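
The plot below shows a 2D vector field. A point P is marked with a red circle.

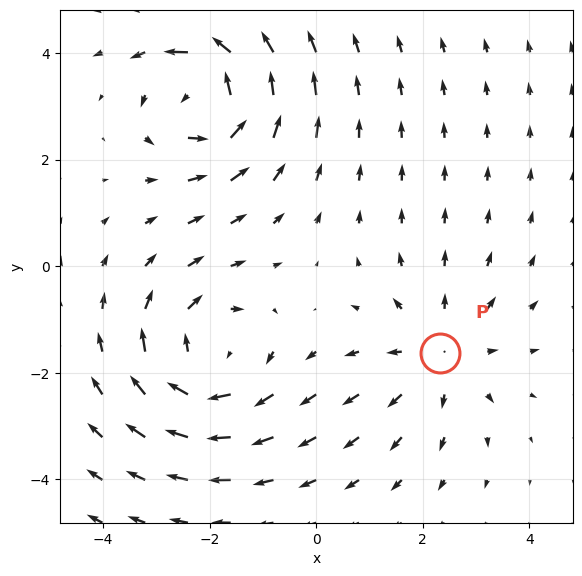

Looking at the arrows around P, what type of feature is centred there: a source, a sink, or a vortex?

source

At P (2.3, -1.6) the arrows spread outward. Divergence about +2, curl ≈0 — positive divergence with near-zero curl is a source.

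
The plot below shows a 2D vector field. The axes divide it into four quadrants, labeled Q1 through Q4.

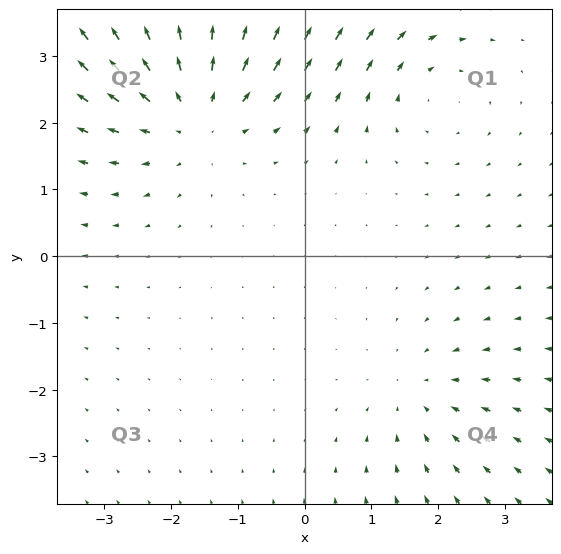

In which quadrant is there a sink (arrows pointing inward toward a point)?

The sink sits at approximately (1.7, -2.1), which lies in quadrant Q4. The divergence there is about -2, negative as expected for a sink.

Q4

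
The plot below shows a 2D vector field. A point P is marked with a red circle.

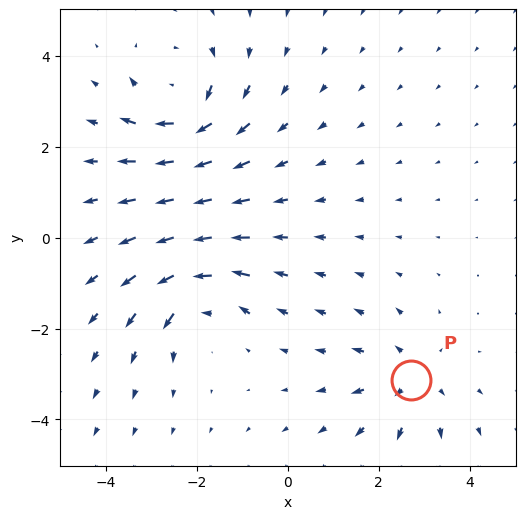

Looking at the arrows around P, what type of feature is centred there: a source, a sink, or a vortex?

source

At P (2.7, -3.1) the arrows spread outward. Divergence about +4, curl ≈0 — positive divergence with near-zero curl is a source.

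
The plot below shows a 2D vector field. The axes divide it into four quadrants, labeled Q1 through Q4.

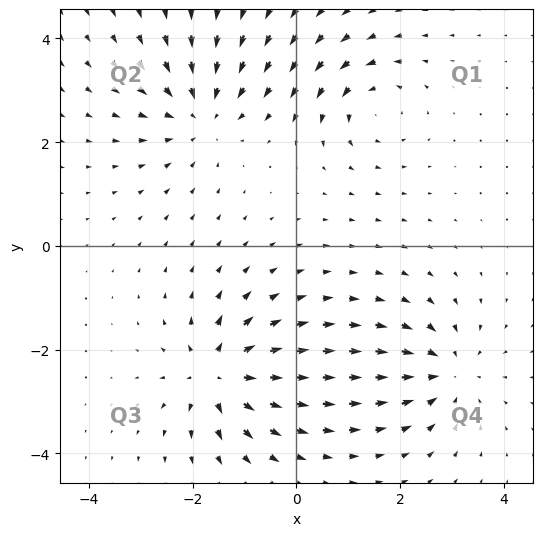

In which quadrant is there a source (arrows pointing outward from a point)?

The source sits at approximately (-1.5, -2.5), which lies in quadrant Q3. The divergence there is about +7, positive as expected for a source.

Q3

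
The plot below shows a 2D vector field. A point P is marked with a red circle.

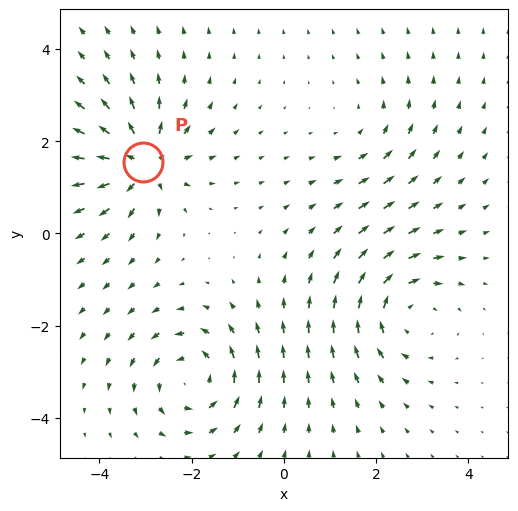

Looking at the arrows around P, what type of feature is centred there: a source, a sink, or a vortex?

At P (-3.1, 1.6) the arrows spread outward. Divergence about +6, curl ≈0 — positive divergence with near-zero curl is a source.

source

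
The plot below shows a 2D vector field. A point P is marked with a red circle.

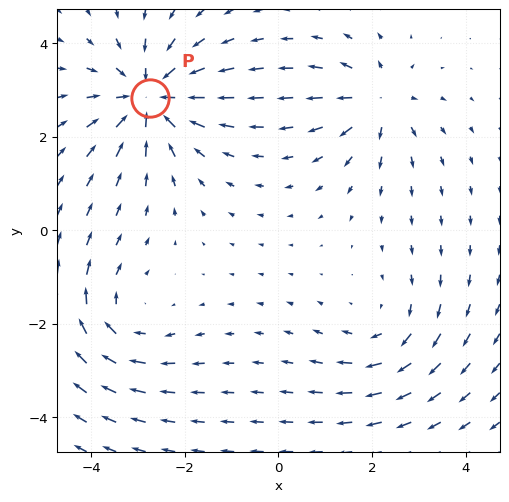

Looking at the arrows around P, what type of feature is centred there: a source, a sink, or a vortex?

sink

At P (-2.7, 2.8) the arrows converge inward. Divergence about -4, curl ≈0 — negative divergence with near-zero curl is a sink.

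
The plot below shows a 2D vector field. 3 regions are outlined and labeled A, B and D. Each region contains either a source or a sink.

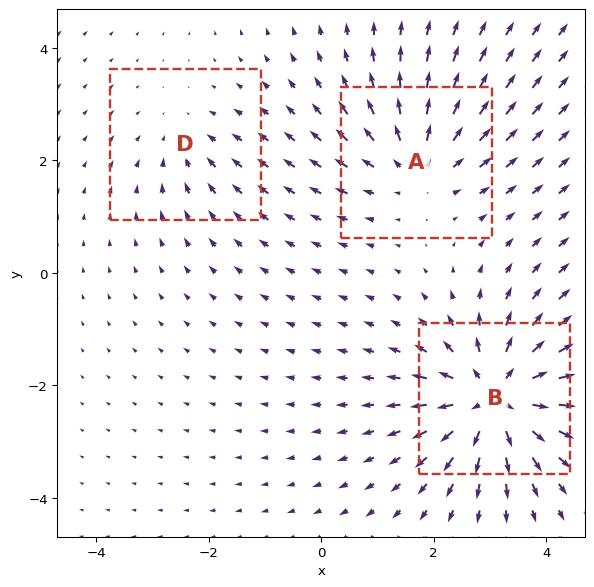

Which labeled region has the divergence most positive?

B

Divergence at each region's feature centre — A: about +4, B: about +6, D: about -2. Region B is most positive.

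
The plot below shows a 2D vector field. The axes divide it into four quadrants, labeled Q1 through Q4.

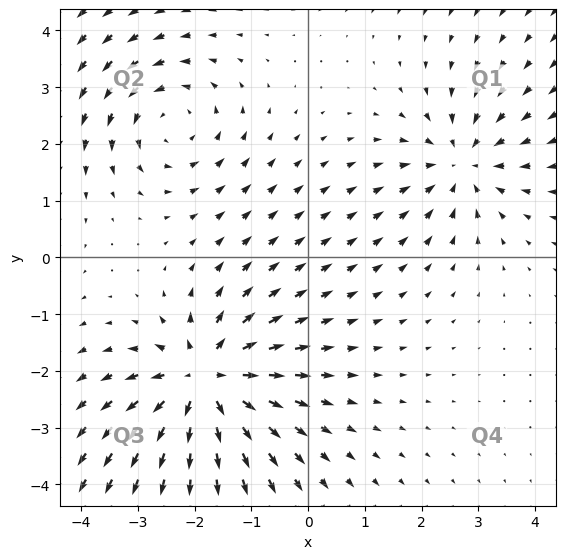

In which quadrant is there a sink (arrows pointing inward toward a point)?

Q1

The sink sits at approximately (2.7, 1.7), which lies in quadrant Q1. The divergence there is about -3, negative as expected for a sink.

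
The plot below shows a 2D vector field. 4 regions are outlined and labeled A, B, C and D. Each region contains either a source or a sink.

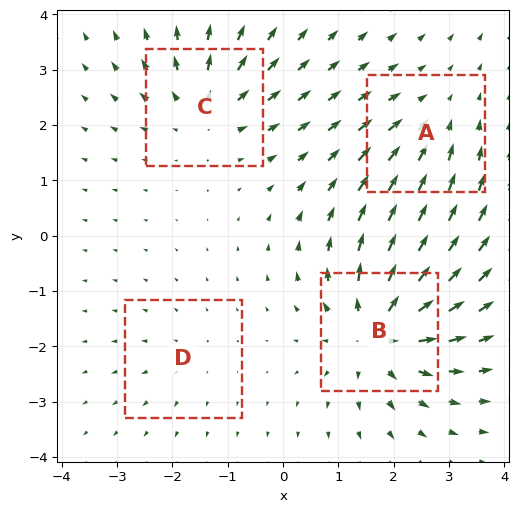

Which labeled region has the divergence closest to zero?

Divergence at each region's feature centre — A: about -3, B: about +7, C: about +5, D: about +2. Region D is closest to zero.

D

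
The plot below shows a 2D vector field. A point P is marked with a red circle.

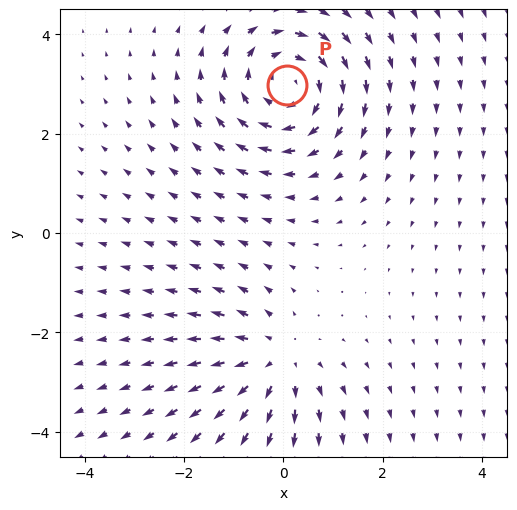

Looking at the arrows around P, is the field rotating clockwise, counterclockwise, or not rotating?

Near P at (0.1, 3.0) the arrows circulate clockwise. The curl (z-component) there is about -4; negative curl means clockwise rotation.

clockwise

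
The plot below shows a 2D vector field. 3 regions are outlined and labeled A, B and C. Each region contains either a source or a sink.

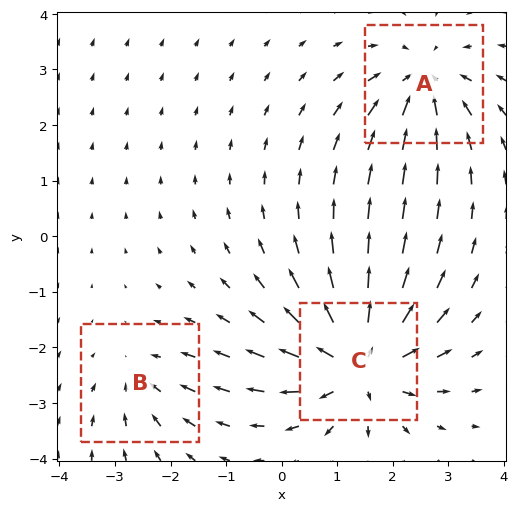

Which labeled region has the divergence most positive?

C

Divergence at each region's feature centre — A: about -3, B: about -2, C: about +5. Region C is most positive.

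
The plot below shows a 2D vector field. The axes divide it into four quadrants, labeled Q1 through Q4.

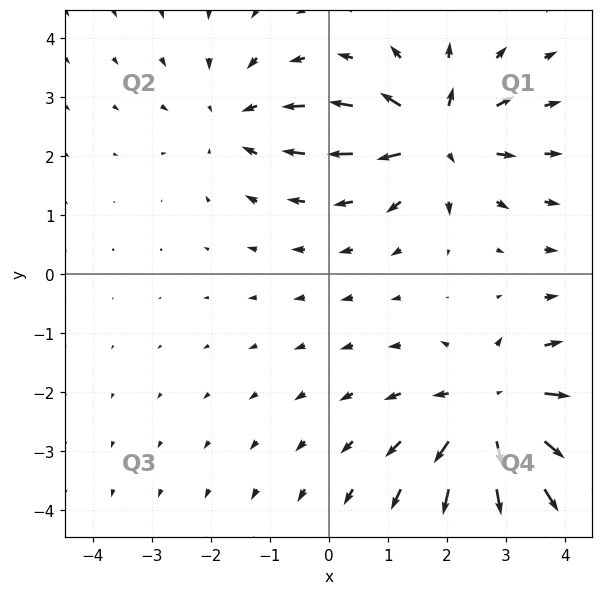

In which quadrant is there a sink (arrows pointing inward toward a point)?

The sink sits at approximately (-1.6, 2.6), which lies in quadrant Q2. The divergence there is about -2, negative as expected for a sink.

Q2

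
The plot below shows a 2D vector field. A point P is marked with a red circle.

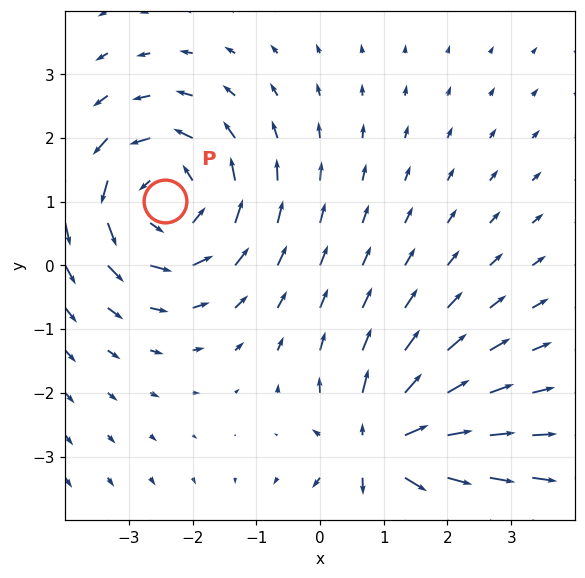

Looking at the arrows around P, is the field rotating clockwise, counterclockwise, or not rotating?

Near P at (-2.4, 1.0) the arrows circulate counterclockwise. The curl (z-component) there is about +5; positive curl means counterclockwise rotation.

counterclockwise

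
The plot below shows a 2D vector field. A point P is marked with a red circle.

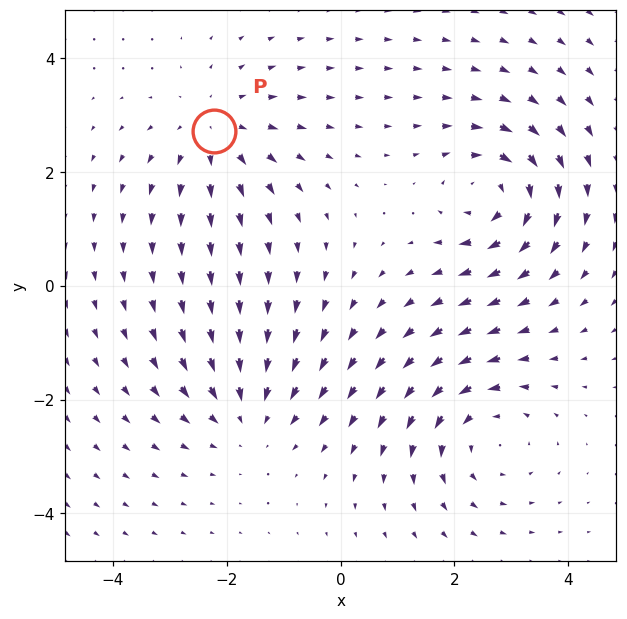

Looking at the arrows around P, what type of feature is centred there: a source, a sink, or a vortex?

At P (-2.2, 2.7) the arrows spread outward. Divergence about +3, curl ≈0 — positive divergence with near-zero curl is a source.

source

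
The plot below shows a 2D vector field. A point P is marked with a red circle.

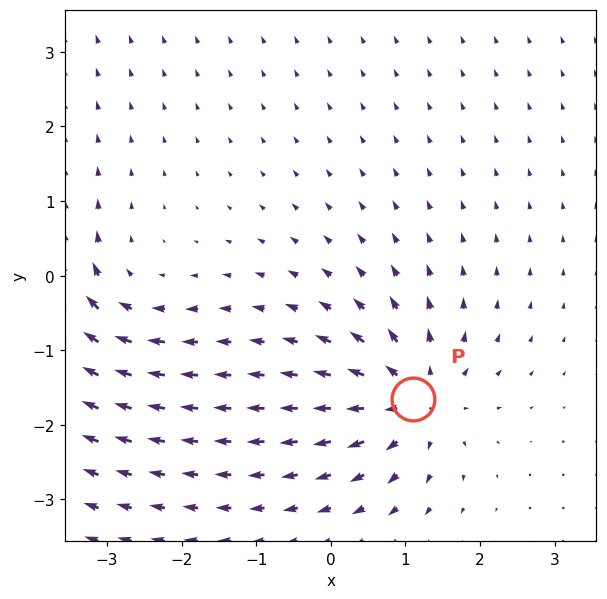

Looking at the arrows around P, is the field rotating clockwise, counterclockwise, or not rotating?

Near P at (1.1, -1.7) the arrows show no circulation. The curl there is ≈0.

not rotating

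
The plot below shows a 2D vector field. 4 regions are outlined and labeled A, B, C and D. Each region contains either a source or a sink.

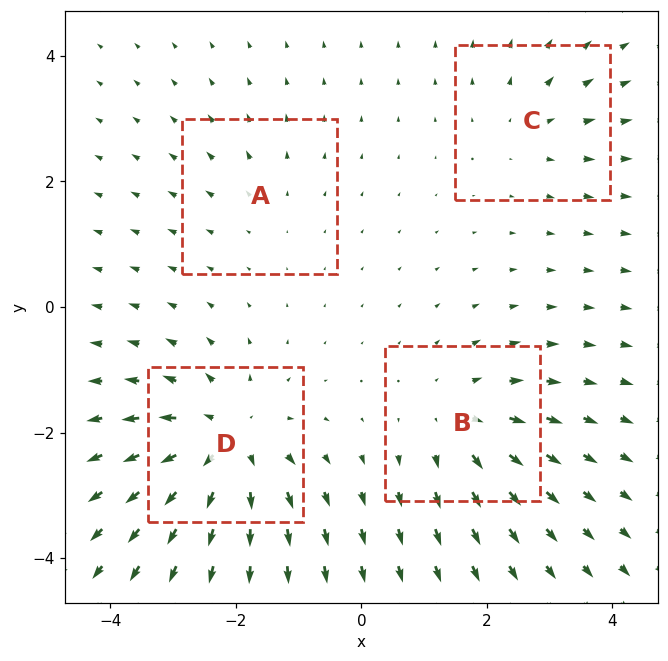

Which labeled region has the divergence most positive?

Divergence at each region's feature centre — A: about +2, B: about +4, C: about +3, D: about +7. Region D is most positive.

D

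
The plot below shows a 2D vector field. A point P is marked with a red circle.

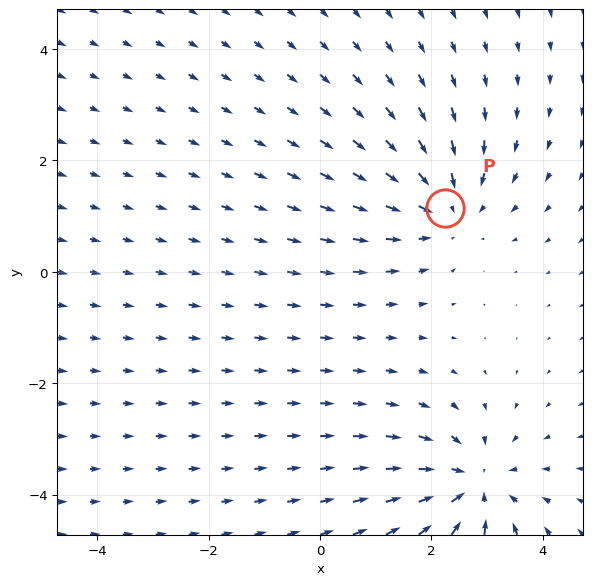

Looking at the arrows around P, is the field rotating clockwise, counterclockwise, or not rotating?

not rotating

Near P at (2.3, 1.1) the arrows show no circulation. The curl there is ≈0.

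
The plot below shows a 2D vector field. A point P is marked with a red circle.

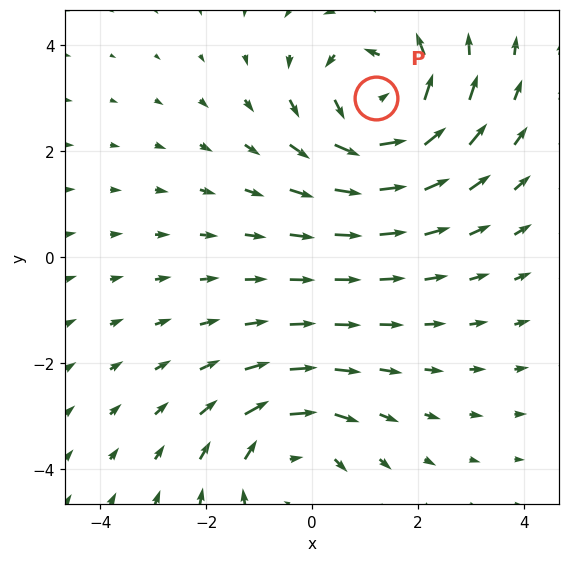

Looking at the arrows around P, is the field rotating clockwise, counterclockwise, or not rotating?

Near P at (1.2, 3.0) the arrows circulate counterclockwise. The curl (z-component) there is about +4; positive curl means counterclockwise rotation.

counterclockwise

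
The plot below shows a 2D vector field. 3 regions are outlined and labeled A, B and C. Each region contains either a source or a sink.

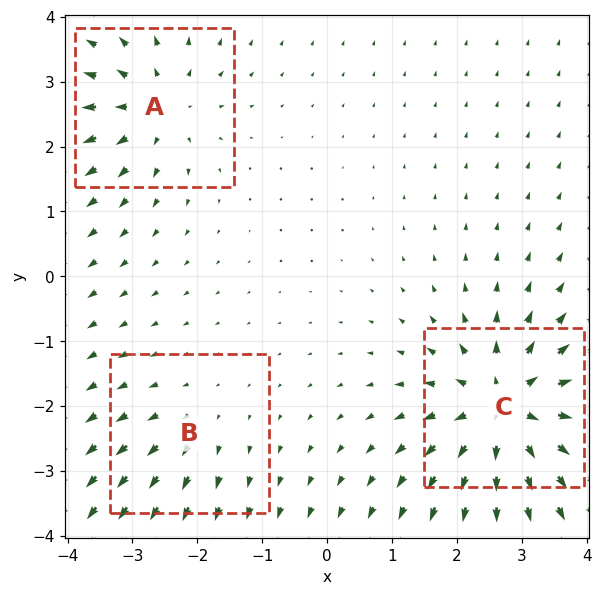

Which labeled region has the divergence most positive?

C

Divergence at each region's feature centre — A: about +4, B: about +2, C: about +6. Region C is most positive.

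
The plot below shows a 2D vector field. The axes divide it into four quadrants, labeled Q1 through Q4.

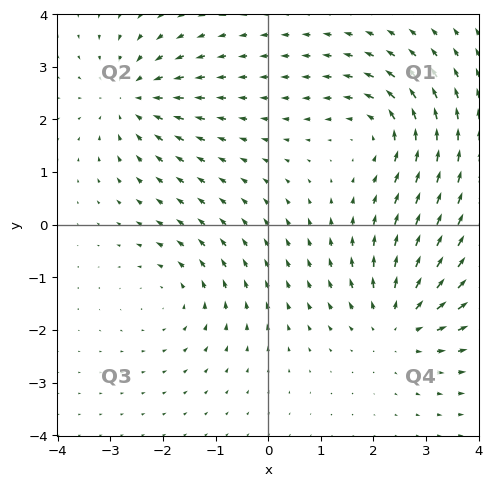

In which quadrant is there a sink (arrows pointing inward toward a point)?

The sink sits at approximately (-2.6, 2.4), which lies in quadrant Q2. The divergence there is about -5, negative as expected for a sink.

Q2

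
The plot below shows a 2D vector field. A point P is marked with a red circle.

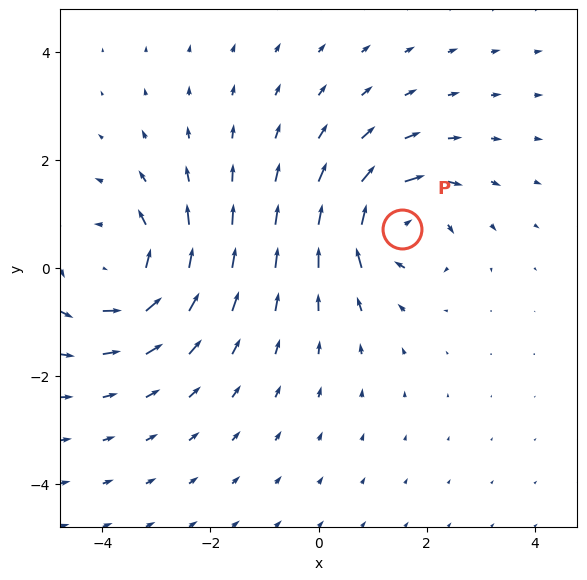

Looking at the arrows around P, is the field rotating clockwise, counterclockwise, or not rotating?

Near P at (1.5, 0.7) the arrows circulate clockwise. The curl (z-component) there is about -4; negative curl means clockwise rotation.

clockwise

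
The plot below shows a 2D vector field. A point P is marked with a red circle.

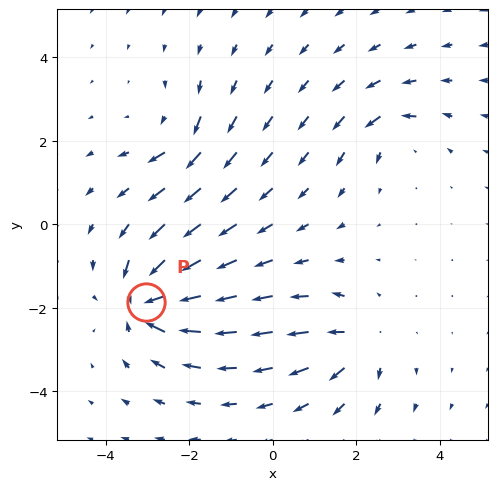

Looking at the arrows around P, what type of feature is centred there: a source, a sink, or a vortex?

At P (-3.0, -1.9) the arrows converge inward. Divergence about -7, curl ≈0 — negative divergence with near-zero curl is a sink.

sink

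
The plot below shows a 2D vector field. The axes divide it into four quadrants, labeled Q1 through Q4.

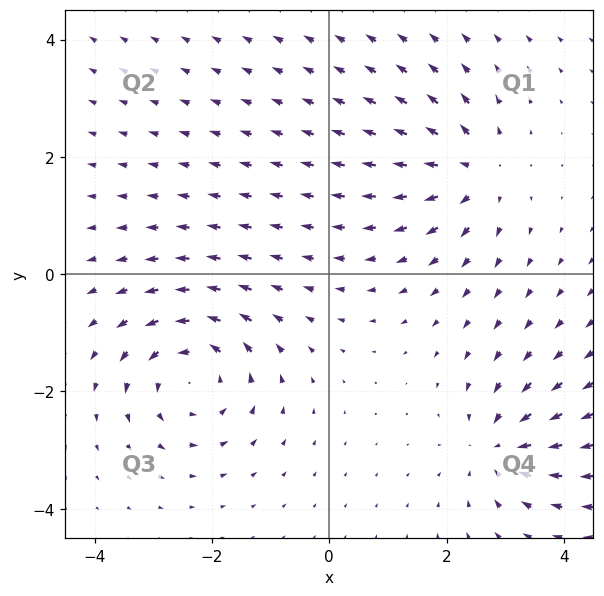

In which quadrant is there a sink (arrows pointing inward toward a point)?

Q4

The sink sits at approximately (2.9, -3.0), which lies in quadrant Q4. The divergence there is about -3, negative as expected for a sink.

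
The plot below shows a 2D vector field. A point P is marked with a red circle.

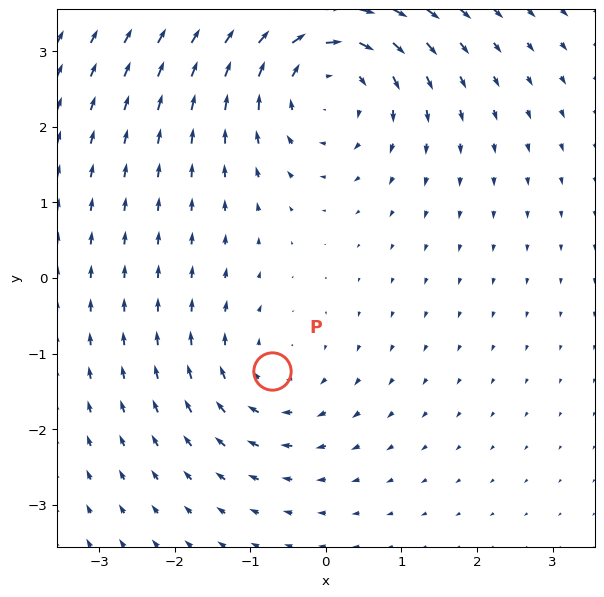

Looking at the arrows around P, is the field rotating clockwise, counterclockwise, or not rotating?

Near P at (-0.7, -1.2) the arrows circulate clockwise. The curl (z-component) there is about -3; negative curl means clockwise rotation.

clockwise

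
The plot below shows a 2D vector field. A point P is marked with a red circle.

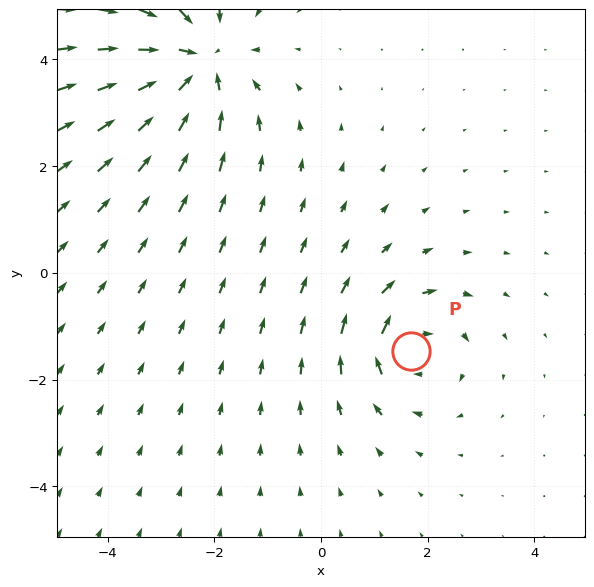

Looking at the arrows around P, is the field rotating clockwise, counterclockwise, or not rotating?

clockwise

Near P at (1.7, -1.5) the arrows circulate clockwise. The curl (z-component) there is about -4; negative curl means clockwise rotation.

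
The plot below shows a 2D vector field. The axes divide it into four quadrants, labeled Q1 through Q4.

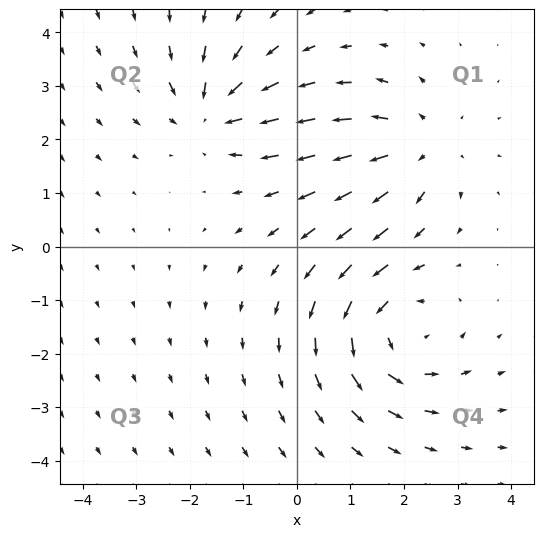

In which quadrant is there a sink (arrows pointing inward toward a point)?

Q2

The sink sits at approximately (-1.6, 2.5), which lies in quadrant Q2. The divergence there is about -3, negative as expected for a sink.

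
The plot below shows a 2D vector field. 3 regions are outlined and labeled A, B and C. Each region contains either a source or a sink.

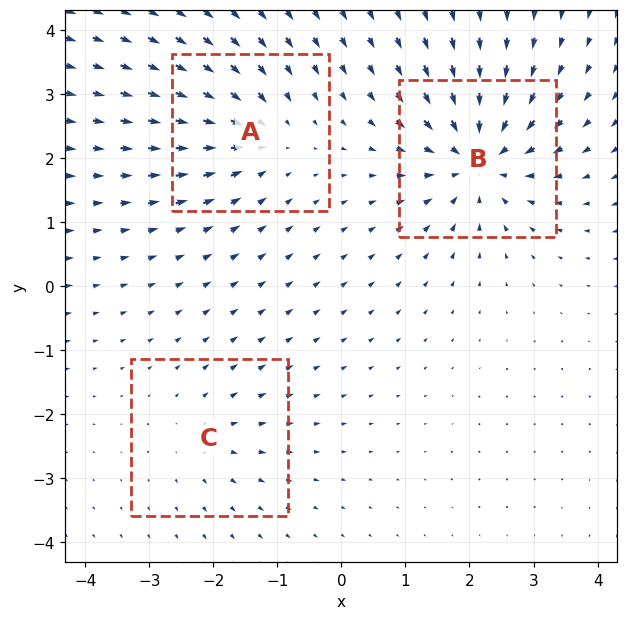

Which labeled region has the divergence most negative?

Divergence at each region's feature centre — A: about -4, B: about -6, C: about +2. Region B is most negative.

B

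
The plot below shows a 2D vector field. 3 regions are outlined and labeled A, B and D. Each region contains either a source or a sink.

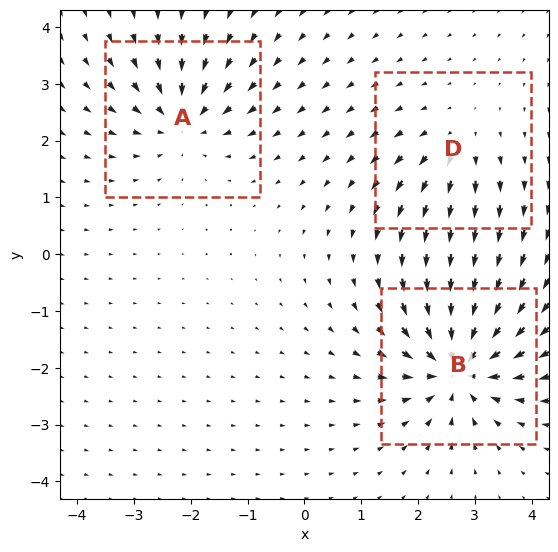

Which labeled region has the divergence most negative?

B

Divergence at each region's feature centre — A: about -4, B: about -6, D: about +3. Region B is most negative.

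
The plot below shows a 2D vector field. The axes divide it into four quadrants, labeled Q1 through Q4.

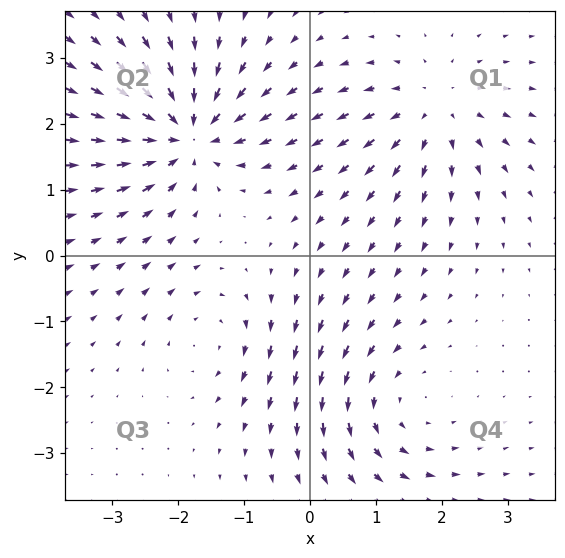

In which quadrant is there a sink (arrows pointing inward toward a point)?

The sink sits at approximately (-1.9, 1.9), which lies in quadrant Q2. The divergence there is about -6, negative as expected for a sink.

Q2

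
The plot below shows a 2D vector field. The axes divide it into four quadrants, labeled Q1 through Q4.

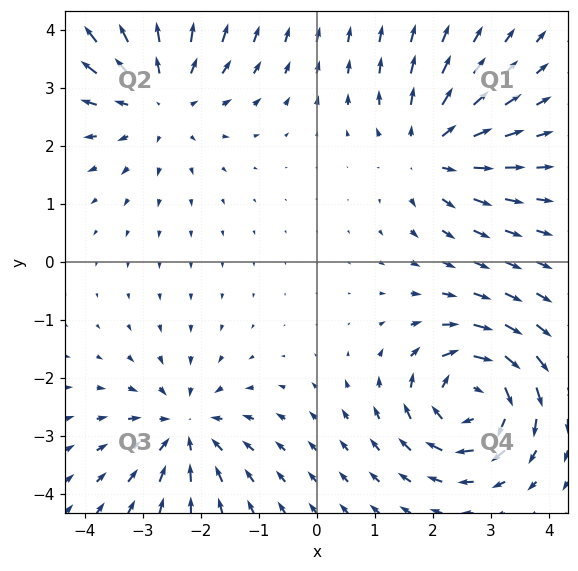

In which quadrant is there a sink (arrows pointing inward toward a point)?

Q3

The sink sits at approximately (-2.3, -2.9), which lies in quadrant Q3. The divergence there is about -4, negative as expected for a sink.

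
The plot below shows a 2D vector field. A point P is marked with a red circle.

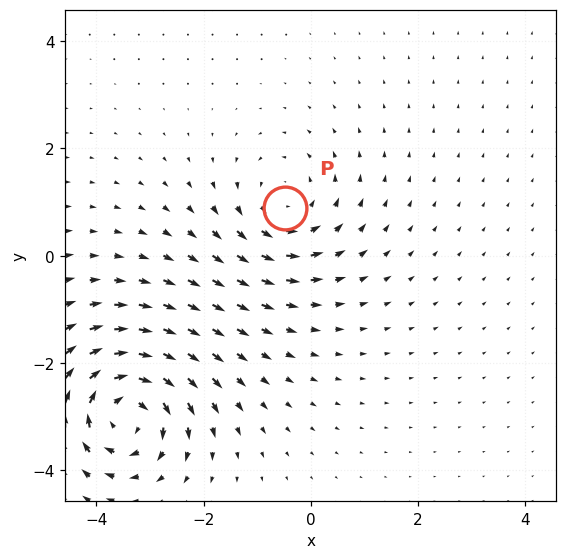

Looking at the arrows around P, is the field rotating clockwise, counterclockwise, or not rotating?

Near P at (-0.5, 0.9) the arrows circulate counterclockwise. The curl (z-component) there is about +3; positive curl means counterclockwise rotation.

counterclockwise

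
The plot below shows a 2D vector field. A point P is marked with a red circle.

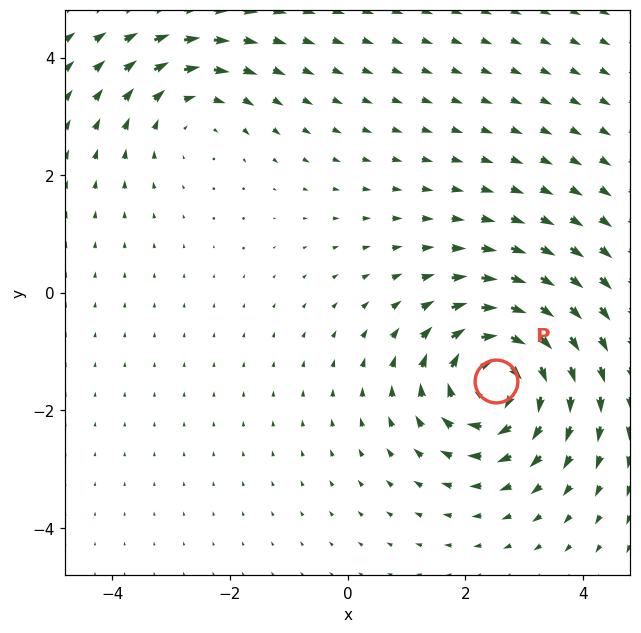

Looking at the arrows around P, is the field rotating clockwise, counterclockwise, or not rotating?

Near P at (2.5, -1.5) the arrows circulate clockwise. The curl (z-component) there is about -5; negative curl means clockwise rotation.

clockwise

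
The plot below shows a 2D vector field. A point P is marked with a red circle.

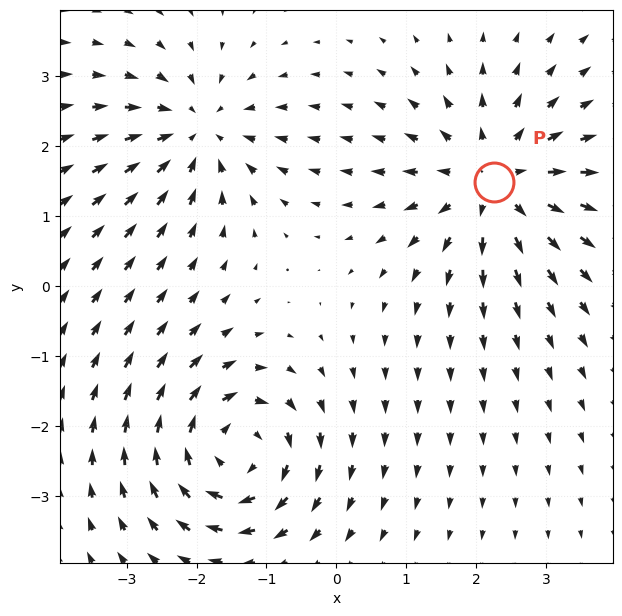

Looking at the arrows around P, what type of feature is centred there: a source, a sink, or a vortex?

source

At P (2.2, 1.5) the arrows spread outward. Divergence about +4, curl ≈0 — positive divergence with near-zero curl is a source.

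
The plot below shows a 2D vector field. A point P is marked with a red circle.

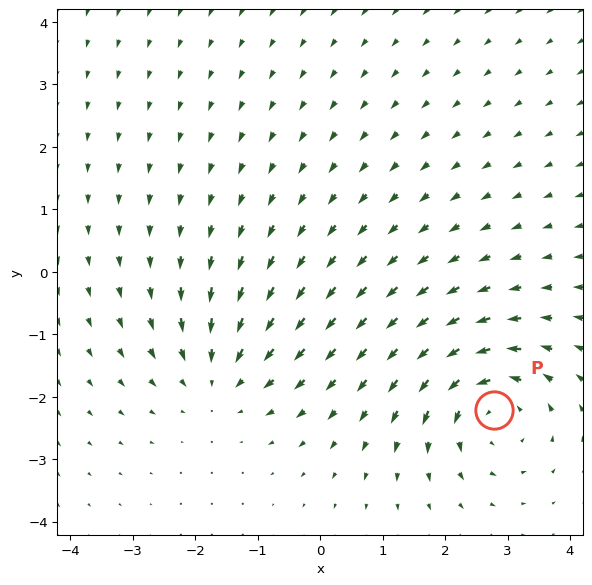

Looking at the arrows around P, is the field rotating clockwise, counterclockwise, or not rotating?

counterclockwise

Near P at (2.8, -2.2) the arrows circulate counterclockwise. The curl (z-component) there is about +4; positive curl means counterclockwise rotation.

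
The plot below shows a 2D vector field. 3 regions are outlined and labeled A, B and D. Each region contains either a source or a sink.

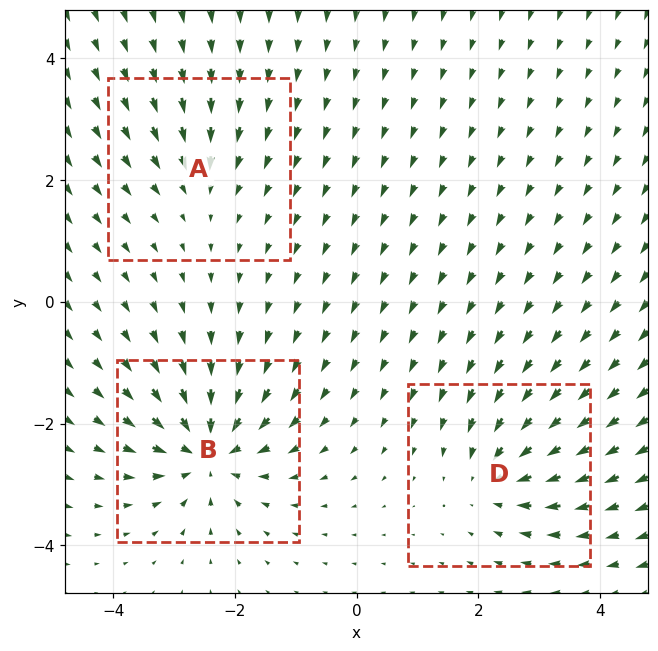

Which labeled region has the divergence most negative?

B

Divergence at each region's feature centre — A: about -2, B: about -6, D: about -4. Region B is most negative.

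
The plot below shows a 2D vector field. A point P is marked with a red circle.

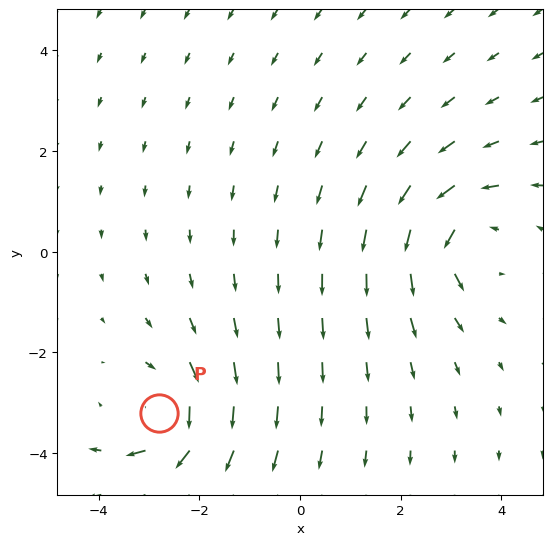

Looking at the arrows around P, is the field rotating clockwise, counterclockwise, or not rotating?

clockwise

Near P at (-2.8, -3.2) the arrows circulate clockwise. The curl (z-component) there is about -5; negative curl means clockwise rotation.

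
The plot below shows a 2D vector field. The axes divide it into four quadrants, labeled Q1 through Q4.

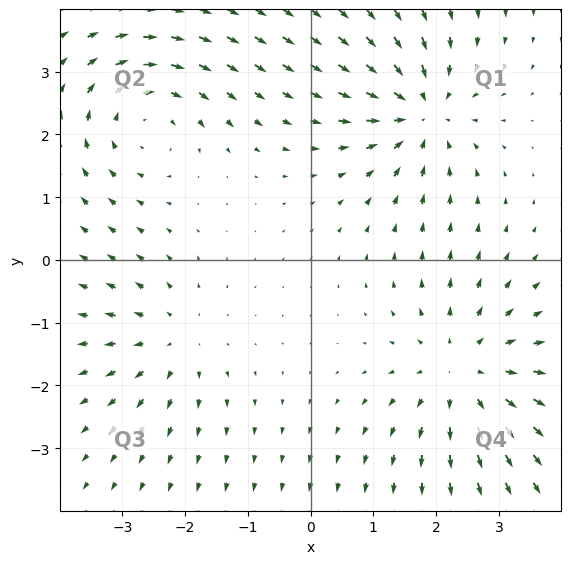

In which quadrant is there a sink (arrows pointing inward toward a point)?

Q1

The sink sits at approximately (1.8, 2.4), which lies in quadrant Q1. The divergence there is about -5, negative as expected for a sink.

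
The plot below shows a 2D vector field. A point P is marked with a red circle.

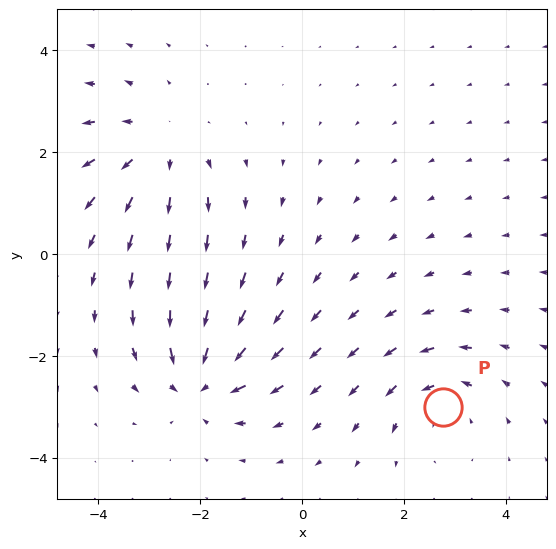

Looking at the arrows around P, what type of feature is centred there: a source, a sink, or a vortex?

At P (2.8, -3.0) the arrows circulate counterclockwise. Divergence ≈0, curl about +3 — near-zero divergence with nonzero curl is a vortex.

vortex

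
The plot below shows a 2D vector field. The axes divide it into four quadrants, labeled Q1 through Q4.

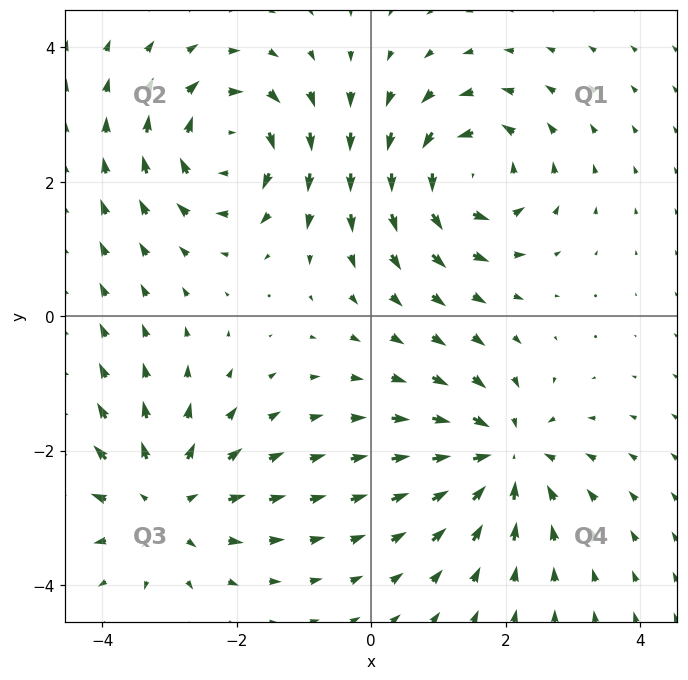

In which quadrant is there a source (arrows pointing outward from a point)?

Q3

The source sits at approximately (-3.1, -2.8), which lies in quadrant Q3. The divergence there is about +5, positive as expected for a source.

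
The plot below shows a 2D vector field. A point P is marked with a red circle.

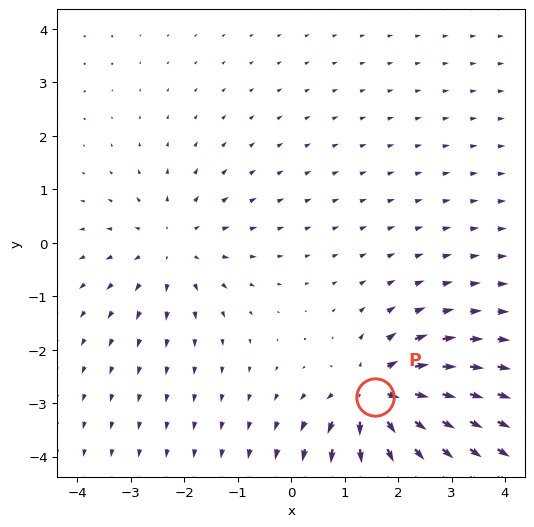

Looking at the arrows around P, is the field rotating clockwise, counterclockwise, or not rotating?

not rotating

Near P at (1.6, -2.9) the arrows show no circulation. The curl there is ≈0.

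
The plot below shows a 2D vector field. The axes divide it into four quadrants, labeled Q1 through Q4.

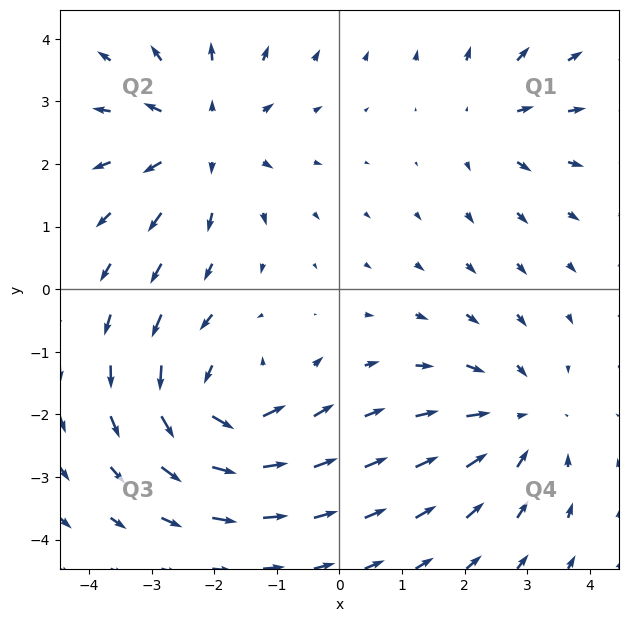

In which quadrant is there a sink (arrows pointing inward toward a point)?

Q4

The sink sits at approximately (2.9, -2.1), which lies in quadrant Q4. The divergence there is about -3, negative as expected for a sink.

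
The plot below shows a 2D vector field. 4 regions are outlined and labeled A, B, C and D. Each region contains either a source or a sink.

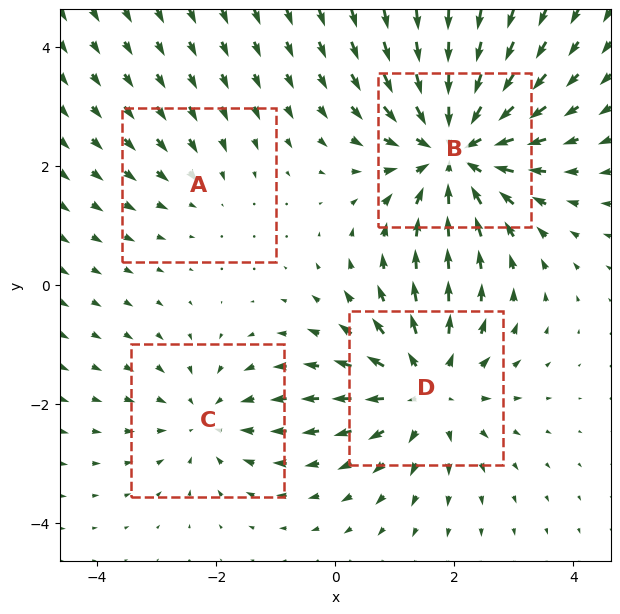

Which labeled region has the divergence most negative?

B

Divergence at each region's feature centre — A: about -2, B: about -6, C: about -3, D: about +5. Region B is most negative.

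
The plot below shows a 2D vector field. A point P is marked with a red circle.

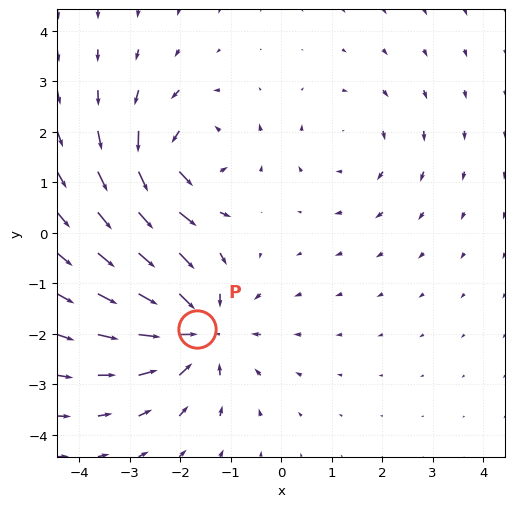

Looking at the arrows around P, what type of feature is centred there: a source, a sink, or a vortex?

sink

At P (-1.7, -1.9) the arrows converge inward. Divergence about -5, curl ≈0 — negative divergence with near-zero curl is a sink.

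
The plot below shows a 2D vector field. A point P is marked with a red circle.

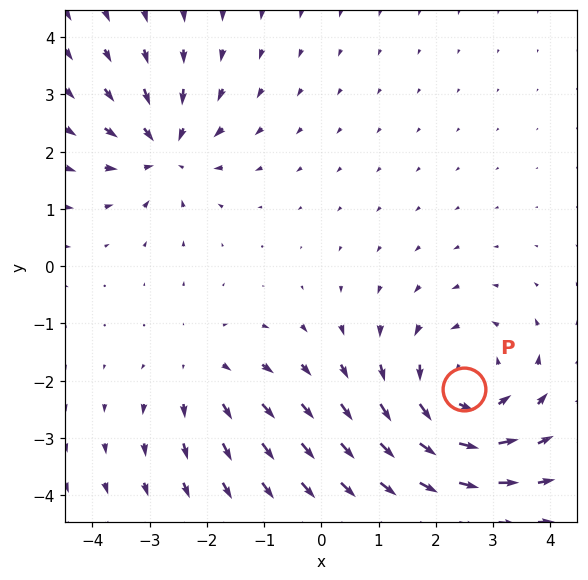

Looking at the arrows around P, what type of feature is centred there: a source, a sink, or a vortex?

At P (2.5, -2.2) the arrows circulate counterclockwise. Divergence ≈0, curl about +4 — near-zero divergence with nonzero curl is a vortex.

vortex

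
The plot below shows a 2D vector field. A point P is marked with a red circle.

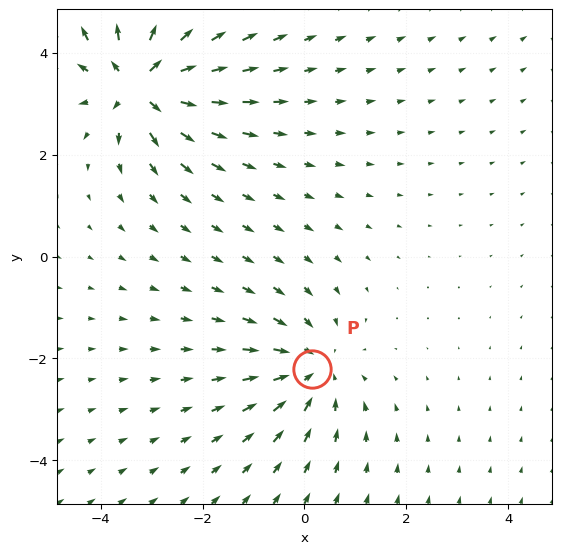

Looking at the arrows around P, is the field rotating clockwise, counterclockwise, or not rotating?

Near P at (0.2, -2.2) the arrows show no circulation. The curl there is ≈0.

not rotating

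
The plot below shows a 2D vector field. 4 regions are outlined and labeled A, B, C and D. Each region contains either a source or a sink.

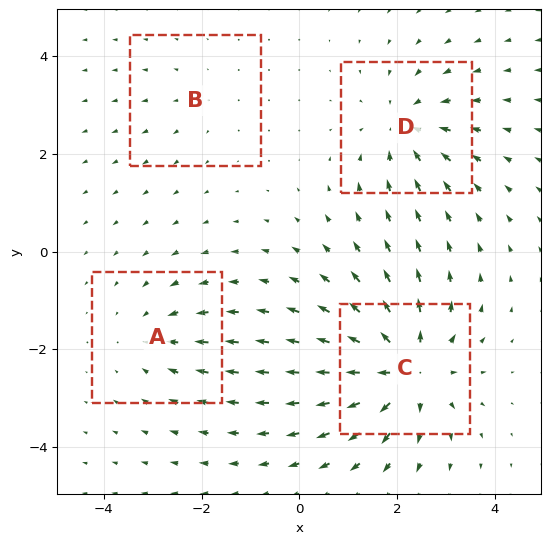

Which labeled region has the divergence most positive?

Divergence at each region's feature centre — A: about -3, B: about +2, C: about +7, D: about -5. Region C is most positive.

C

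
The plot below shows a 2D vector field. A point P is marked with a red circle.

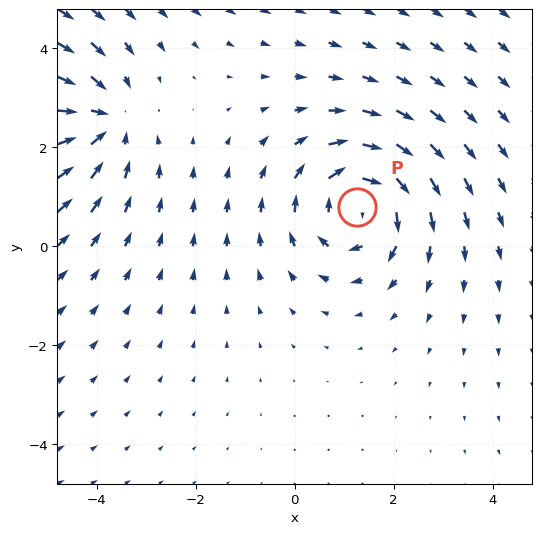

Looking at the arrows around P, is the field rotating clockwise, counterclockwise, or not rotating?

Near P at (1.3, 0.8) the arrows circulate clockwise. The curl (z-component) there is about -4; negative curl means clockwise rotation.

clockwise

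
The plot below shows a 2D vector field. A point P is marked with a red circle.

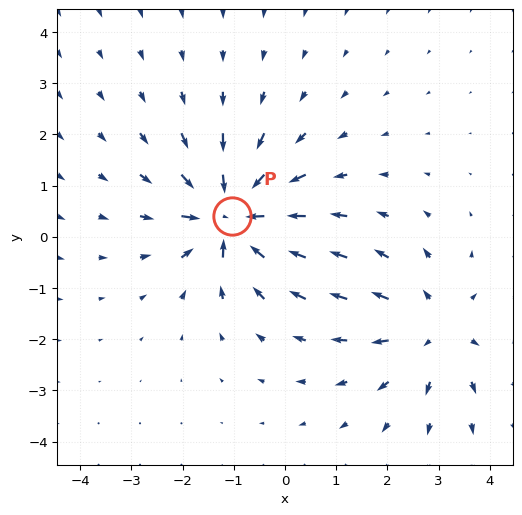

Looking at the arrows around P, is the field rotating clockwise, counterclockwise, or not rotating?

Near P at (-1.0, 0.4) the arrows show no circulation. The curl there is ≈0.

not rotating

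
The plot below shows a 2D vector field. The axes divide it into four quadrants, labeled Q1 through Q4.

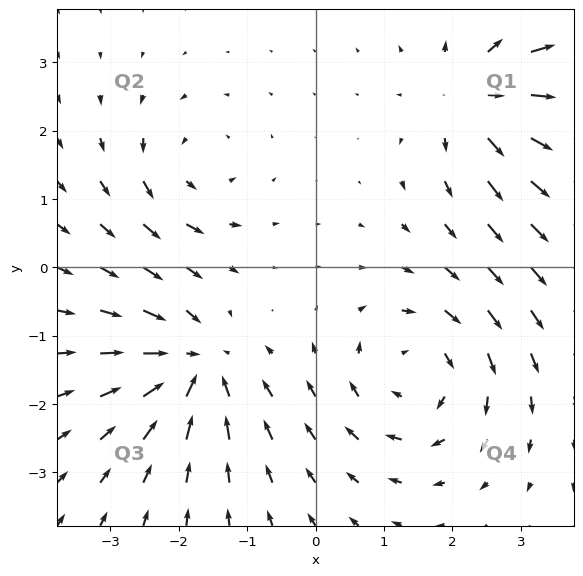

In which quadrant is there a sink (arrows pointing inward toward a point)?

Q3

The sink sits at approximately (-1.8, -1.4), which lies in quadrant Q3. The divergence there is about -6, negative as expected for a sink.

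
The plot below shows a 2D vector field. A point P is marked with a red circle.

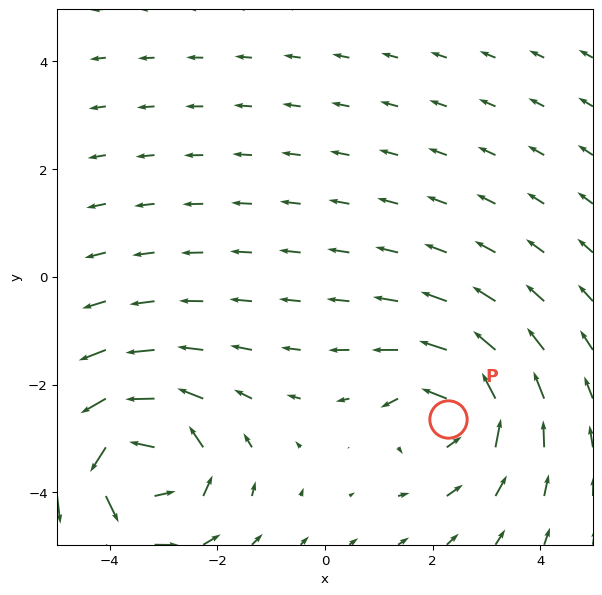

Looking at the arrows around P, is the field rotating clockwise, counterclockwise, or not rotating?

Near P at (2.3, -2.6) the arrows circulate counterclockwise. The curl (z-component) there is about +4; positive curl means counterclockwise rotation.

counterclockwise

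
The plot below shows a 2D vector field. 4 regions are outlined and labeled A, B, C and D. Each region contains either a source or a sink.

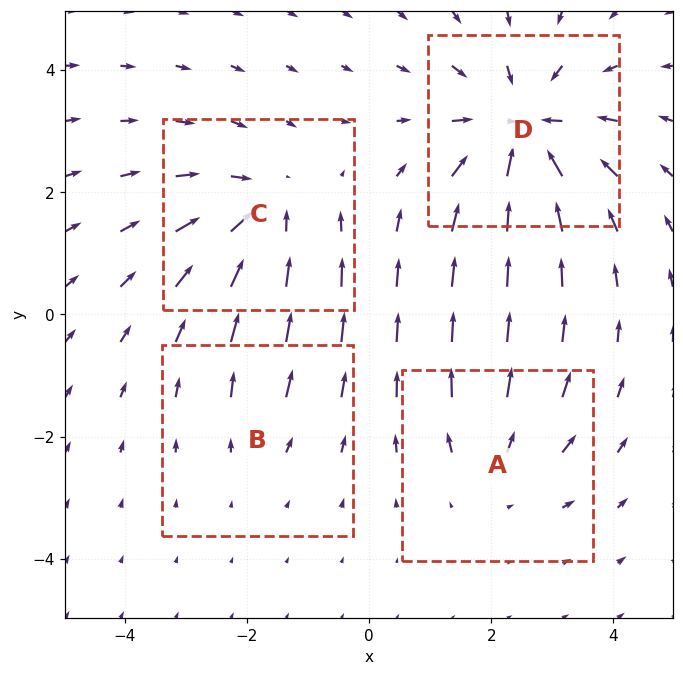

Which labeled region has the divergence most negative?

Divergence at each region's feature centre — A: about +3, B: about +2, C: about -4, D: about -6. Region D is most negative.

D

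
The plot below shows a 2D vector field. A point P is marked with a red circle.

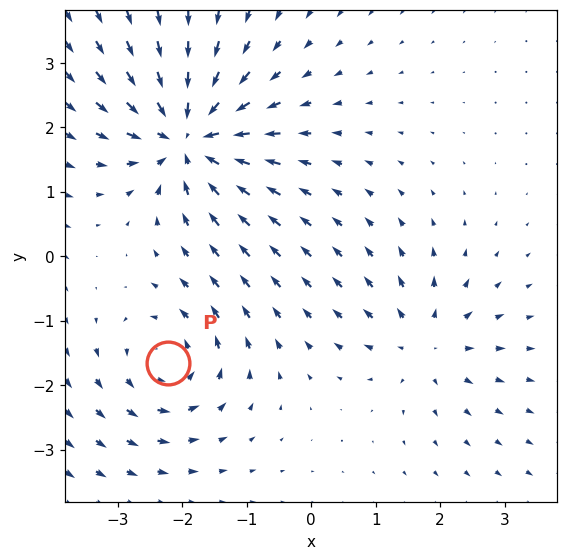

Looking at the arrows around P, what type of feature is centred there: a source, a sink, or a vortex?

vortex

At P (-2.2, -1.6) the arrows circulate counterclockwise. Divergence ≈0, curl about +4 — near-zero divergence with nonzero curl is a vortex.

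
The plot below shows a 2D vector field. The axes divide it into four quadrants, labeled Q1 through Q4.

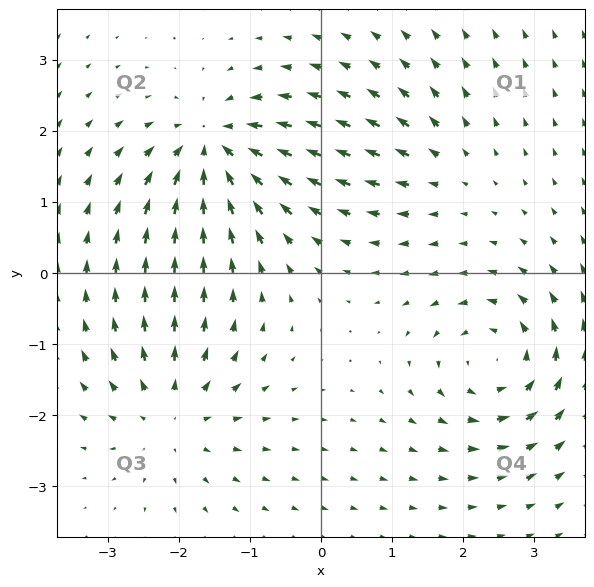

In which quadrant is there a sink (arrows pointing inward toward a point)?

Q2

The sink sits at approximately (-1.5, 1.8), which lies in quadrant Q2. The divergence there is about -7, negative as expected for a sink.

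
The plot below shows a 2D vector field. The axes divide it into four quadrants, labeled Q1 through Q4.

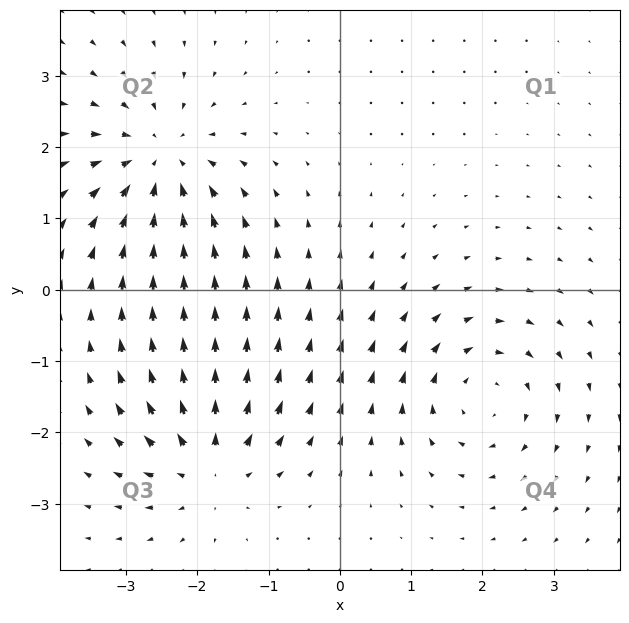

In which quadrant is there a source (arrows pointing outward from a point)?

The source sits at approximately (-1.8, -2.5), which lies in quadrant Q3. The divergence there is about +5, positive as expected for a source.

Q3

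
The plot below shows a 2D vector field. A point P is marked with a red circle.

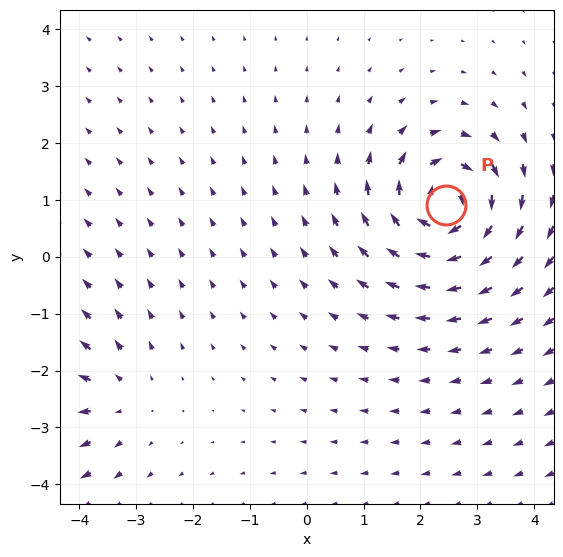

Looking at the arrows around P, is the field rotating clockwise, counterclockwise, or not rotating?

clockwise

Near P at (2.4, 0.9) the arrows circulate clockwise. The curl (z-component) there is about -7; negative curl means clockwise rotation.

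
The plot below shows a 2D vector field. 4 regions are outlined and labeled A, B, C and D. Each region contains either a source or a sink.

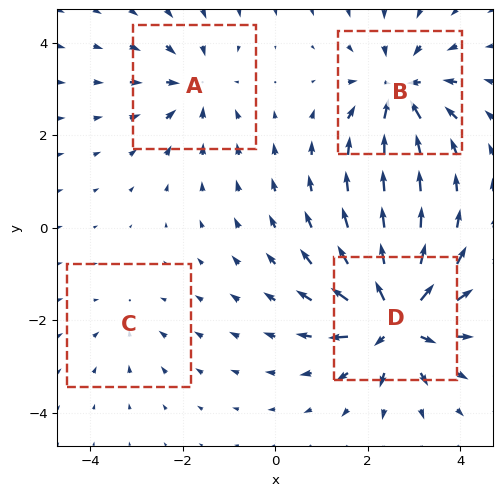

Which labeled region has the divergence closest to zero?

Divergence at each region's feature centre — A: about -4, B: about -6, C: about -2, D: about +9. Region C is closest to zero.

C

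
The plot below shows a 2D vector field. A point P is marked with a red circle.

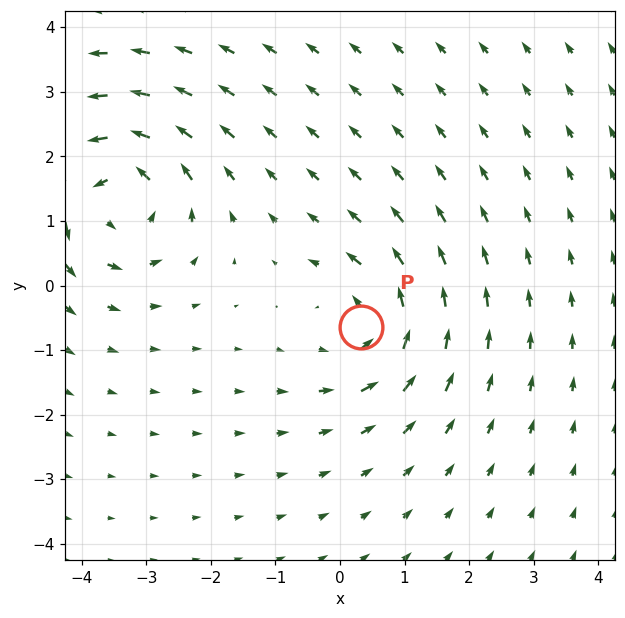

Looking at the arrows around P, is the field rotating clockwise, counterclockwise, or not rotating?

Near P at (0.3, -0.6) the arrows circulate counterclockwise. The curl (z-component) there is about +4; positive curl means counterclockwise rotation.

counterclockwise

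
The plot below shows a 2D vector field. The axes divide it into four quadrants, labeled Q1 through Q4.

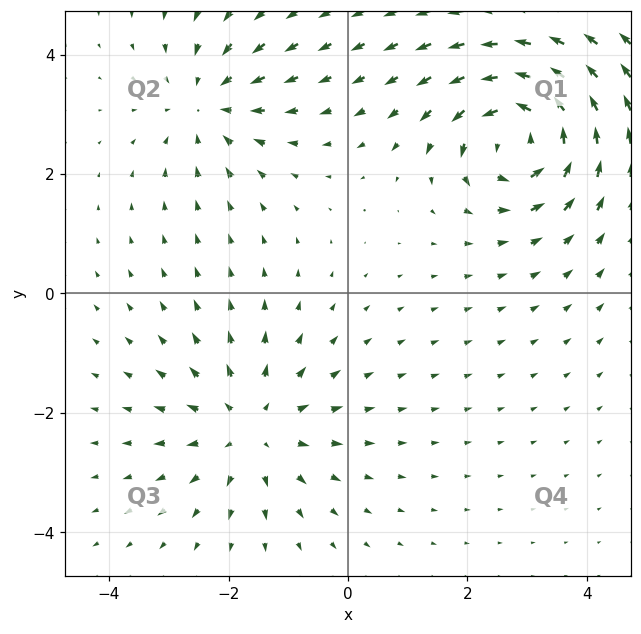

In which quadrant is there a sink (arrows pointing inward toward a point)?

Q2

The sink sits at approximately (-2.4, 3.2), which lies in quadrant Q2. The divergence there is about -3, negative as expected for a sink.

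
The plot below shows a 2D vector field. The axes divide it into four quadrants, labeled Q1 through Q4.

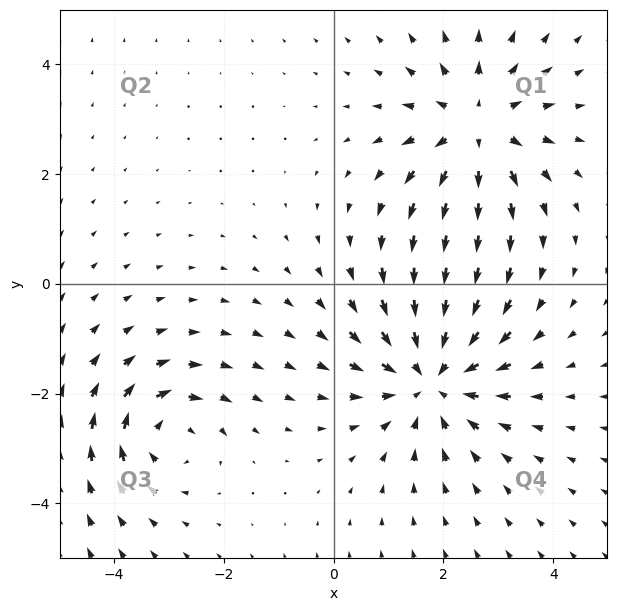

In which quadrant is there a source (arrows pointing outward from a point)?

Q1

The source sits at approximately (2.6, 2.9), which lies in quadrant Q1. The divergence there is about +3, positive as expected for a source.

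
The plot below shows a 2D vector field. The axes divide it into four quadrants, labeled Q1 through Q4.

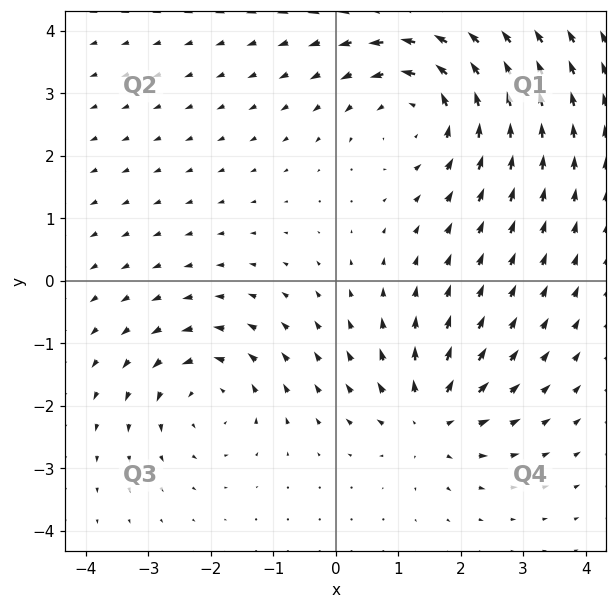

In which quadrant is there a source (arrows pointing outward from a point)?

The source sits at approximately (1.5, -2.2), which lies in quadrant Q4. The divergence there is about +4, positive as expected for a source.

Q4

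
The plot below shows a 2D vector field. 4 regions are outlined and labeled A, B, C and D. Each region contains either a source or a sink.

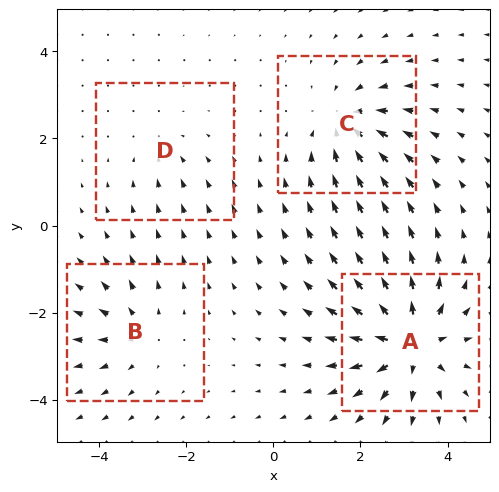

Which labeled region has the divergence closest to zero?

Divergence at each region's feature centre — A: about +7, B: about +4, C: about -5, D: about -2. Region D is closest to zero.

D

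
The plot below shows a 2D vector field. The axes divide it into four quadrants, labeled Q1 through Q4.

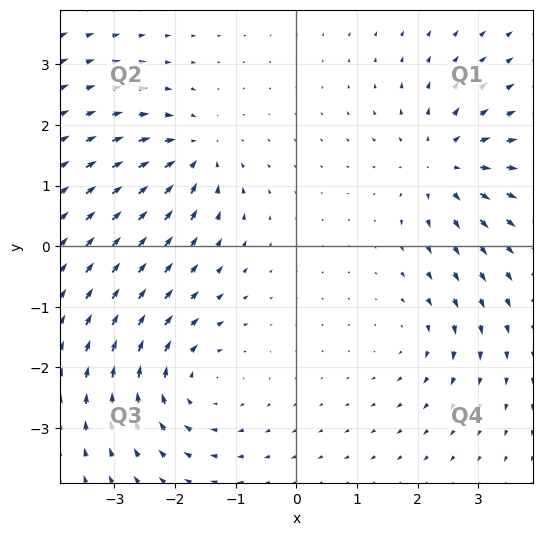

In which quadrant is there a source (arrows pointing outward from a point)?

The source sits at approximately (2.4, 1.3), which lies in quadrant Q1. The divergence there is about +6, positive as expected for a source.

Q1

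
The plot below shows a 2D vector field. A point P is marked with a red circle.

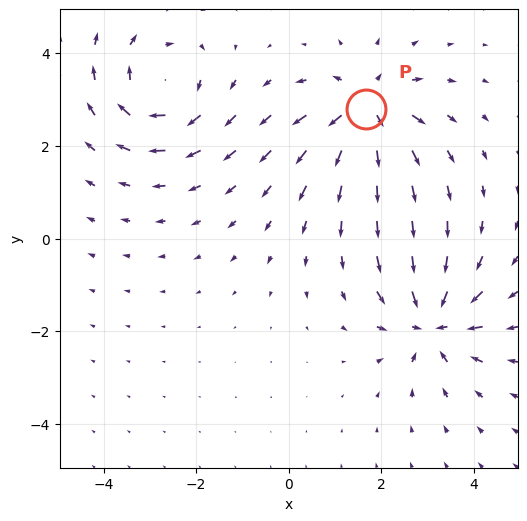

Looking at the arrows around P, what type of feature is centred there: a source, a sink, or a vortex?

source

At P (1.7, 2.8) the arrows spread outward. Divergence about +5, curl ≈0 — positive divergence with near-zero curl is a source.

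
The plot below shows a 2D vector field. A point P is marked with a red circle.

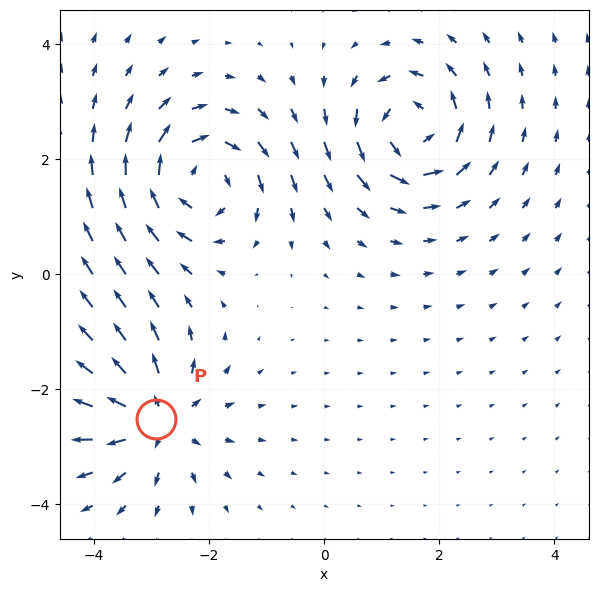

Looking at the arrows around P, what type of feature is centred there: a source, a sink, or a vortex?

At P (-2.9, -2.5) the arrows spread outward. Divergence about +4, curl ≈0 — positive divergence with near-zero curl is a source.

source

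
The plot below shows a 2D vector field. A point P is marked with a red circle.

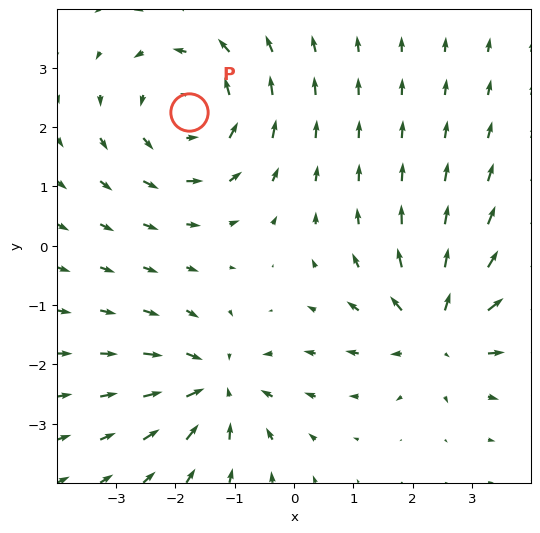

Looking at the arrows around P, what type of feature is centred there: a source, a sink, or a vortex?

At P (-1.8, 2.3) the arrows circulate counterclockwise. Divergence ≈0, curl about +3 — near-zero divergence with nonzero curl is a vortex.

vortex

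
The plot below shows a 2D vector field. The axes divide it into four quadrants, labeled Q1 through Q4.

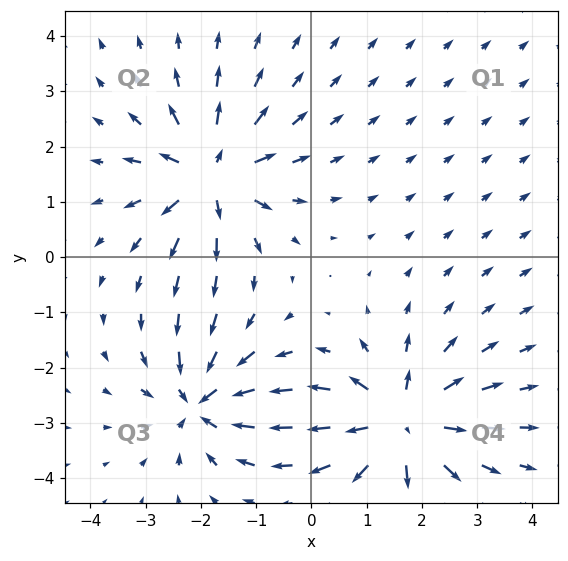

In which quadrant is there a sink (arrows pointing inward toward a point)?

The sink sits at approximately (-2.0, -2.6), which lies in quadrant Q3. The divergence there is about -6, negative as expected for a sink.

Q3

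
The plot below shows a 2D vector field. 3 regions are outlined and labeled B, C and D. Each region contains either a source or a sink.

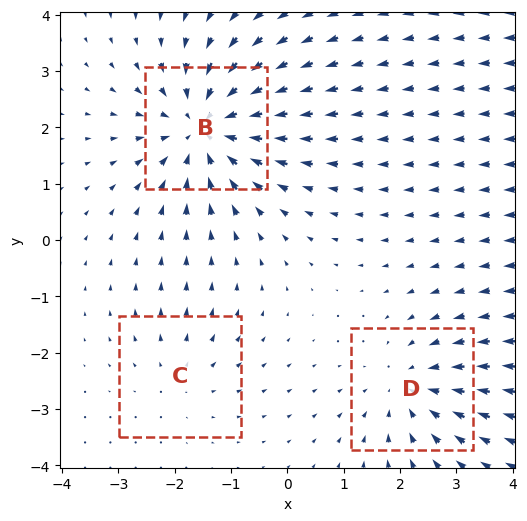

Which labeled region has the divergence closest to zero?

C

Divergence at each region's feature centre — B: about -5, C: about +2, D: about -3. Region C is closest to zero.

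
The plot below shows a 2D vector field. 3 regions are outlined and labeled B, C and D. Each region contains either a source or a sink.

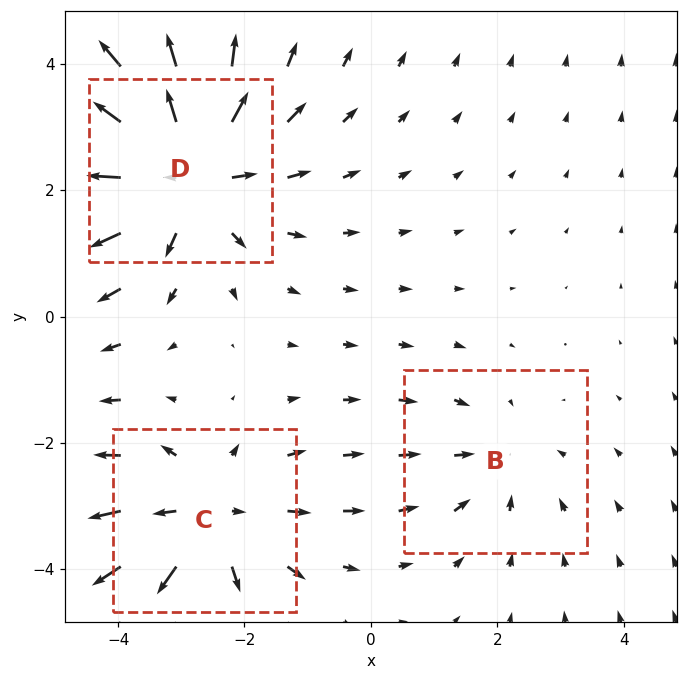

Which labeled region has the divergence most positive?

Divergence at each region's feature centre — B: about -2, C: about +3, D: about +4. Region D is most positive.

D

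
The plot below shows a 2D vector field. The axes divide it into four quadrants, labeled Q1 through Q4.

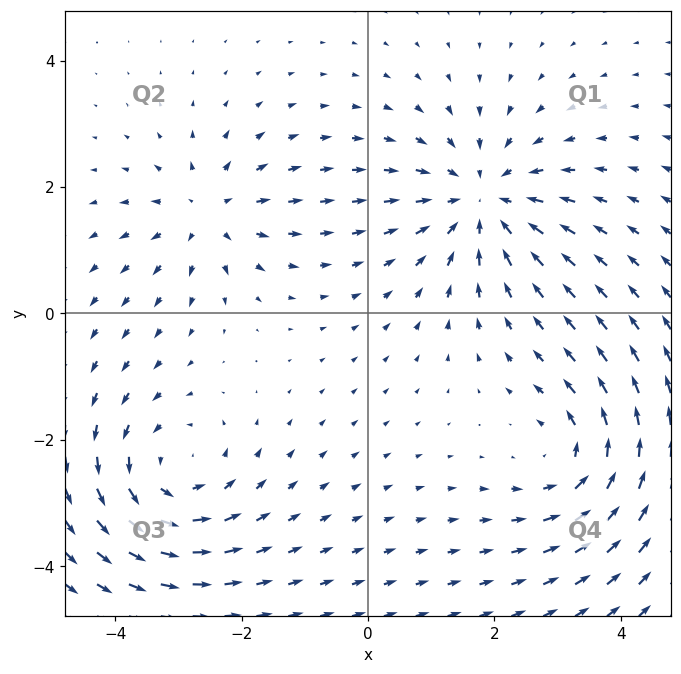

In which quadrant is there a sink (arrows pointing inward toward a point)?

Q1

The sink sits at approximately (1.8, 1.8), which lies in quadrant Q1. The divergence there is about -4, negative as expected for a sink.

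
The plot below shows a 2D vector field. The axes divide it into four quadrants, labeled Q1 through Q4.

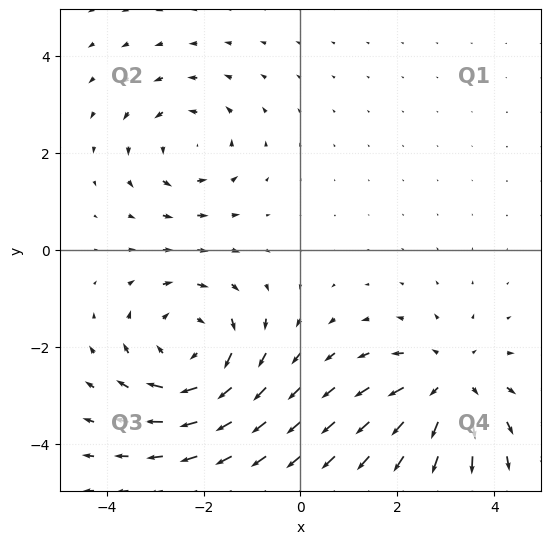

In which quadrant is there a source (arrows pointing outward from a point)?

The source sits at approximately (3.1, -2.8), which lies in quadrant Q4. The divergence there is about +3, positive as expected for a source.

Q4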